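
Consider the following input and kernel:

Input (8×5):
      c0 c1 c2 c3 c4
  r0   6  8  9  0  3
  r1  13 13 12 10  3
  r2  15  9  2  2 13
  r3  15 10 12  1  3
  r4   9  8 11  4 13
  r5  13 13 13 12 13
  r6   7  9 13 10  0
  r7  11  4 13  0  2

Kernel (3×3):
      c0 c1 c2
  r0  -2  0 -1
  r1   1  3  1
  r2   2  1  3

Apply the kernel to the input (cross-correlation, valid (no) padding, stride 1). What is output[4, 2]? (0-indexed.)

The receptive field on the input at this output position is [11 4 13 / 13 12 13 / 13 10 0]. Elementwise product with the kernel and sum: 11·-2 + 13·-1 + 13·1 + 12·3 + 13·1 + 13·2 + 10·1 + 0·3.

63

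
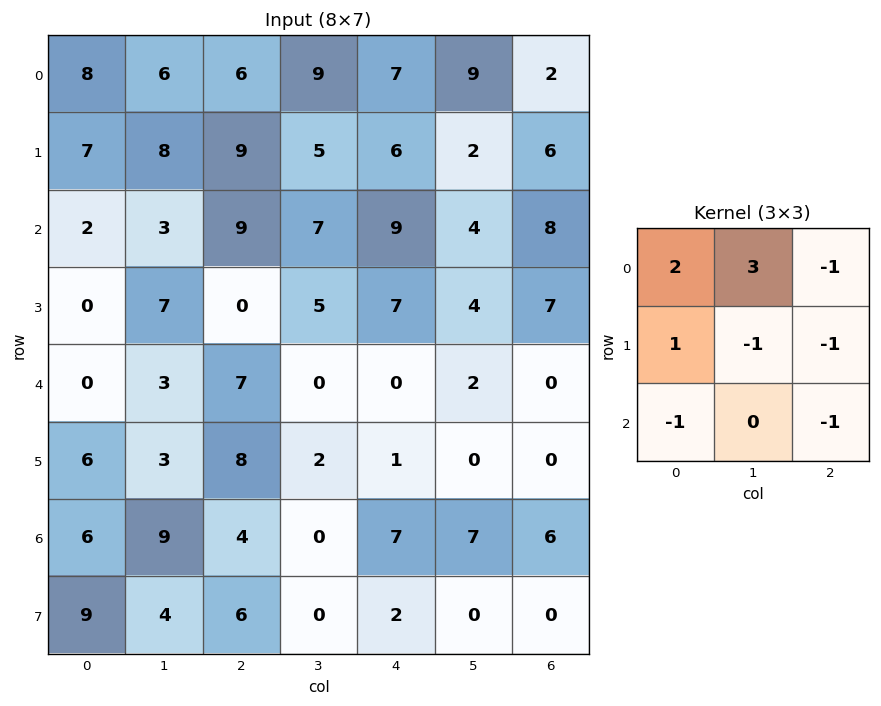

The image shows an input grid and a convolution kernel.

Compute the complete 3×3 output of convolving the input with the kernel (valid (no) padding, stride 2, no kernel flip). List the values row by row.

Output[0,0]: The receptive field on the input at this output position is [8 6 6 / 7 8 9 / 2 3 9]. Elementwise product with the kernel and sum: 8·2 + 6·3 + 6·-1 + 7·1 + 8·-1 + 9·-1 + 2·-1 + 9·-1.
Output[0,1]: The receptive field on the input at this output position is [6 9 7 / 9 5 6 / 9 7 9]. Elementwise product with the kernel and sum: 6·2 + 9·3 + 7·-1 + 9·1 + 5·-1 + 6·-1 + 9·-1 + 9·-1.

7 12 20
-10 11 18
-13 8 -6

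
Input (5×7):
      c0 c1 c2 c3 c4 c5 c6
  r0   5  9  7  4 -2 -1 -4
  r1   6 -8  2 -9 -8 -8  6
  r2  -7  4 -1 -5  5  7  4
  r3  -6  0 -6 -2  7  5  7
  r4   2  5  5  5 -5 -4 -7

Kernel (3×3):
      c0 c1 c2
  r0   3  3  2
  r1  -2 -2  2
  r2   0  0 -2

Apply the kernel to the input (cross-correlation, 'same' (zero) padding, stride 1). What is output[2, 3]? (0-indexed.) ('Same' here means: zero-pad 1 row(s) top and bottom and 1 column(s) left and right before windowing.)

-29

The receptive field on the zero-padded input at this output position is [2 -9 -8 / -1 -5 5 / -6 -2 7]. Elementwise product with the kernel and sum: 2·3 + -9·3 + -8·2 + -1·-2 + -5·-2 + 5·2 + 7·-2.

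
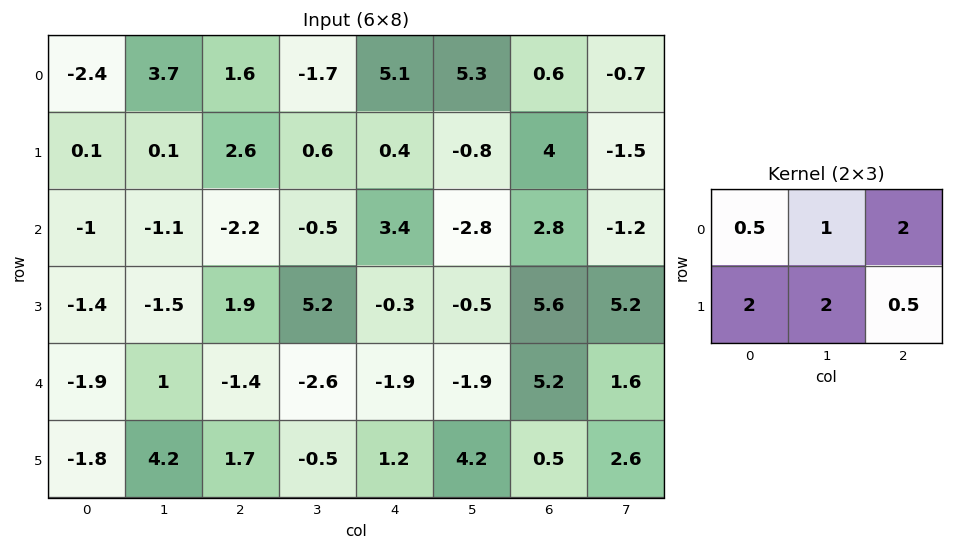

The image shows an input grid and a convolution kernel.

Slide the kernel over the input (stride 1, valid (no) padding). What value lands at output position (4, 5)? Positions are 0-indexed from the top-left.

18.15

The receptive field on the input at this output position is [-1.9 5.2 1.6 / 4.2 0.5 2.6]. Elementwise product with the kernel and sum: -1.9·0.5 + 5.2·1 + 1.6·2 + 4.2·2 + 0.5·2 + 2.6·0.5.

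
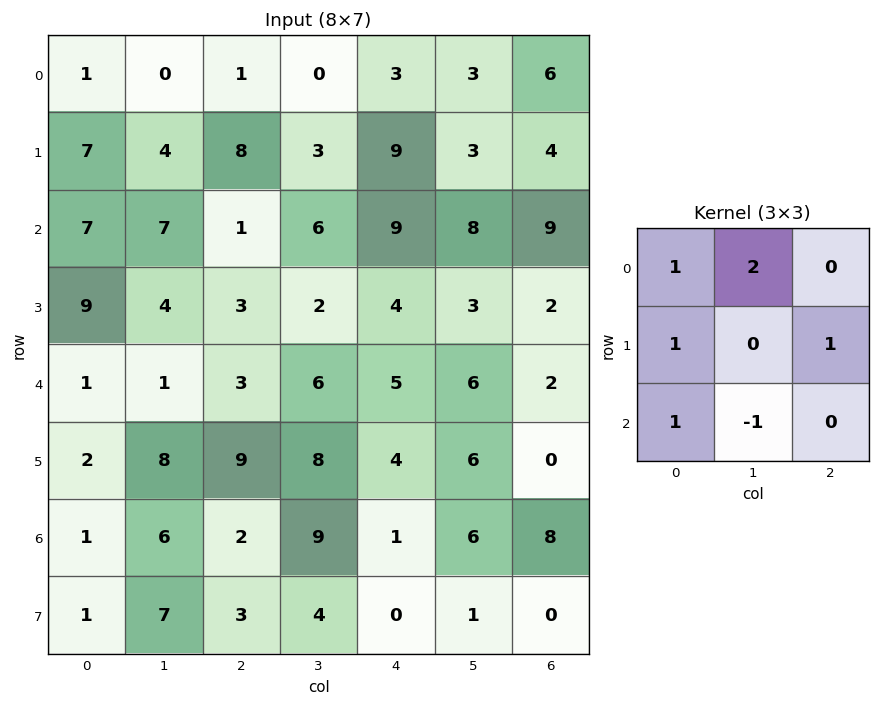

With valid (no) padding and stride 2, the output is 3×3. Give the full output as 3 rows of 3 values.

Output[0,0]: The receptive field on the input at this output position is [1 0 1 / 7 4 8 / 7 7 1]. Elementwise product with the kernel and sum: 1·1 + 0·2 + 7·1 + 8·1 + 7·1 + 7·-1.
Output[0,1]: The receptive field on the input at this output position is [1 0 3 / 8 3 9 / 1 6 9]. Elementwise product with the kernel and sum: 1·1 + 0·2 + 8·1 + 9·1 + 1·1 + 6·-1.

16 13 23
33 17 30
9 21 16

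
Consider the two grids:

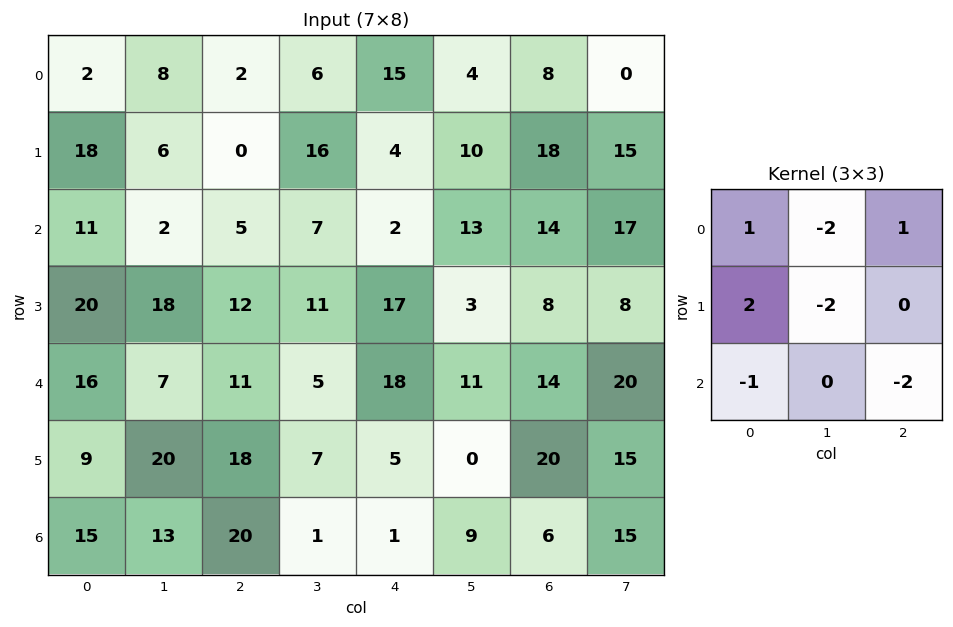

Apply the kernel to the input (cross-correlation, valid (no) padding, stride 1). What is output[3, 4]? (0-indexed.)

-12

The receptive field on the input at this output position is [17 3 8 / 18 11 14 / 5 0 20]. Elementwise product with the kernel and sum: 17·1 + 3·-2 + 8·1 + 18·2 + 11·-2 + 5·-1 + 20·-2.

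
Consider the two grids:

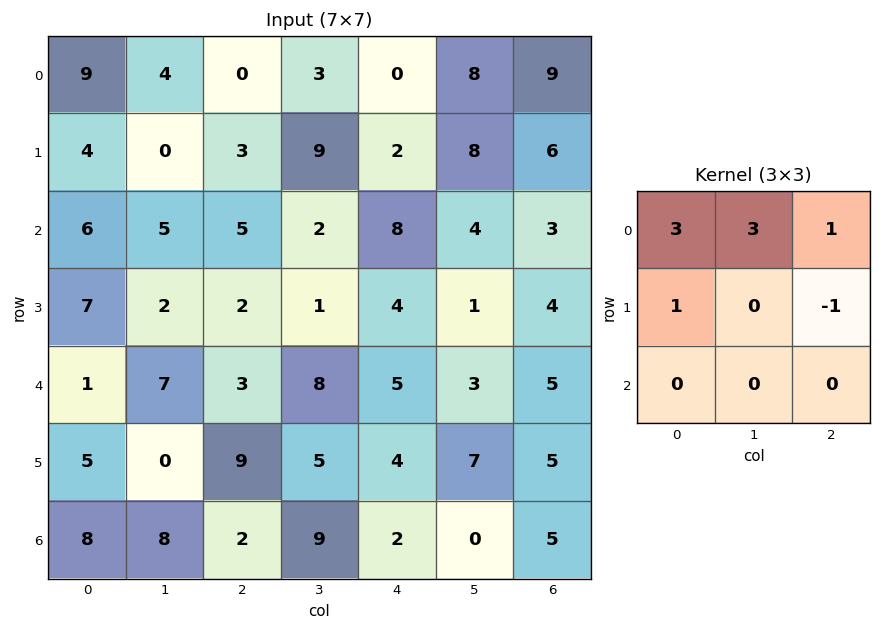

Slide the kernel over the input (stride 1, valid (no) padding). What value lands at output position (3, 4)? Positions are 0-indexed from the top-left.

19

The receptive field on the input at this output position is [4 1 4 / 5 3 5 / 4 7 5]. Elementwise product with the kernel and sum: 4·3 + 1·3 + 4·1 + 5·1 + 5·-1.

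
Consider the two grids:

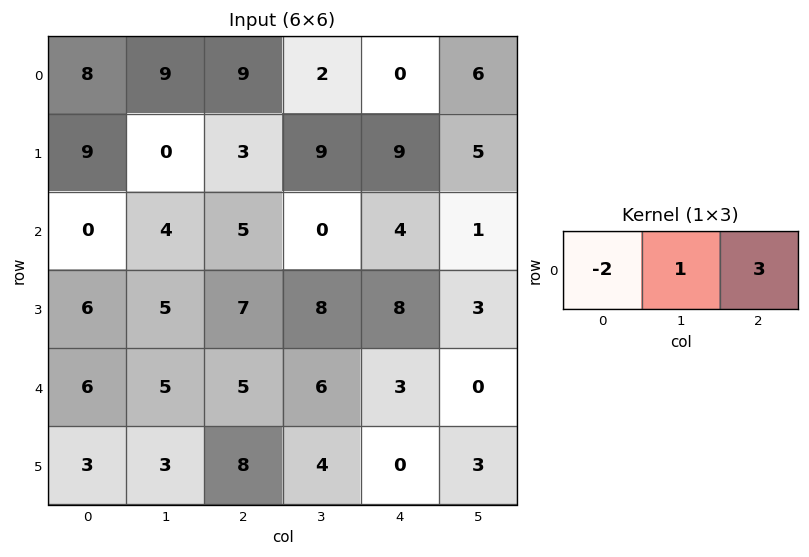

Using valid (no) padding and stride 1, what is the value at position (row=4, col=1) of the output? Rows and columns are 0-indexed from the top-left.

The receptive field on the input at this output position is [5 5 6]. Elementwise product with the kernel and sum: 5·-2 + 5·1 + 6·3.

13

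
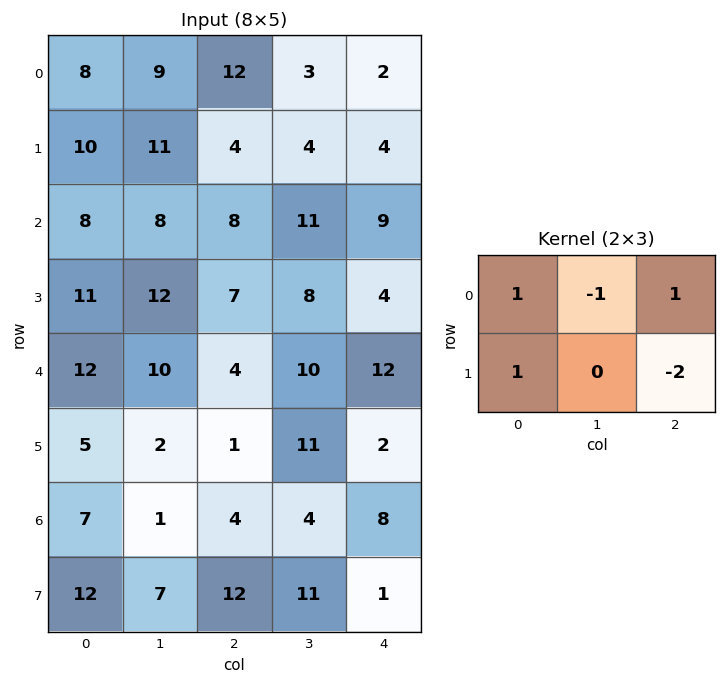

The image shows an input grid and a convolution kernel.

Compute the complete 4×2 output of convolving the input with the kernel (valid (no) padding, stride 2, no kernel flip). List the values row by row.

13 7
5 5
9 3
-2 18

Output[0,0]: The receptive field on the input at this output position is [8 9 12 / 10 11 4]. Elementwise product with the kernel and sum: 8·1 + 9·-1 + 12·1 + 10·1 + 4·-2.
Output[0,1]: The receptive field on the input at this output position is [12 3 2 / 4 4 4]. Elementwise product with the kernel and sum: 12·1 + 3·-1 + 2·1 + 4·1 + 4·-2.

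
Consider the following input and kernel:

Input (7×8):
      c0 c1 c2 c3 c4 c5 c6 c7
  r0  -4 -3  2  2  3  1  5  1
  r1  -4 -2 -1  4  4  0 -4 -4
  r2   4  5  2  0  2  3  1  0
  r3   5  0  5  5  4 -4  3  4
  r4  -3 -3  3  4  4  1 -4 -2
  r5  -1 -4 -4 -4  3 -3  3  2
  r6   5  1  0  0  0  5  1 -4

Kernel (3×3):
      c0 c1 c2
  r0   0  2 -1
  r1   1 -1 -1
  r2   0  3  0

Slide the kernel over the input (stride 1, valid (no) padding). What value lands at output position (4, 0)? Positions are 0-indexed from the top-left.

The receptive field on the input at this output position is [-3 -3 3 / -1 -4 -4 / 5 1 0]. Elementwise product with the kernel and sum: -3·2 + 3·-1 + -1·1 + -4·-1 + -4·-1 + 1·3.

1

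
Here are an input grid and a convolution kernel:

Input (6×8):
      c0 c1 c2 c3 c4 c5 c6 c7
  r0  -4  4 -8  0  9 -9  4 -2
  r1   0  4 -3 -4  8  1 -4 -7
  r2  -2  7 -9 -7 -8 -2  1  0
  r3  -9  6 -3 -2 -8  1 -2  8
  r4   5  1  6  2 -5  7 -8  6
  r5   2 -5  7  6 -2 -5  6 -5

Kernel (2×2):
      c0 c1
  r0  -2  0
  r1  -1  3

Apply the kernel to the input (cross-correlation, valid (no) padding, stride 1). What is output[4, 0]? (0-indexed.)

-27

The receptive field on the input at this output position is [5 1 / 2 -5]. Elementwise product with the kernel and sum: 5·-2 + 2·-1 + -5·3.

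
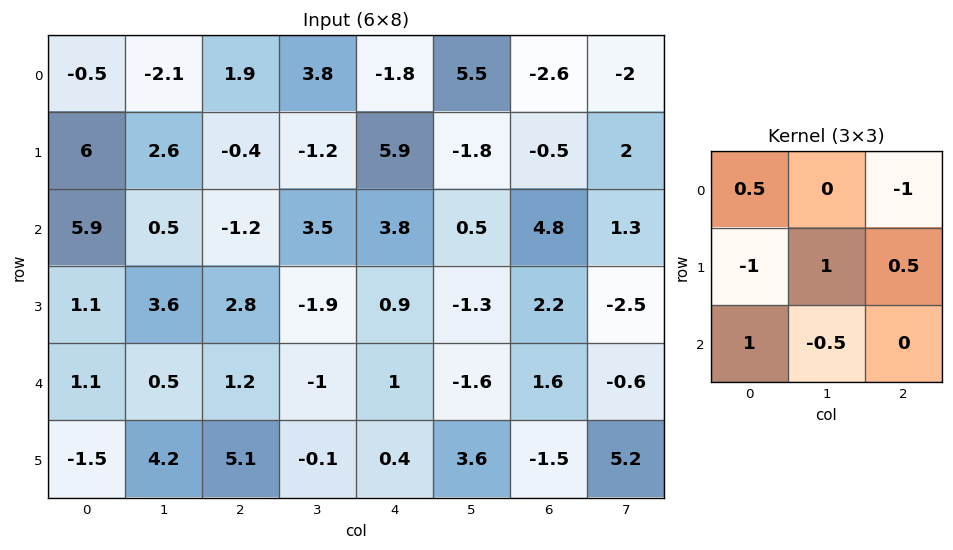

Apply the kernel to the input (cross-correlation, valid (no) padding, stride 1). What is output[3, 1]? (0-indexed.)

5.55

The receptive field on the input at this output position is [3.6 2.8 -1.9 / 0.5 1.2 -1 / 4.2 5.1 -0.1]. Elementwise product with the kernel and sum: 3.6·0.5 + -1.9·-1 + 0.5·-1 + 1.2·1 + -1·0.5 + 4.2·1 + 5.1·-0.5.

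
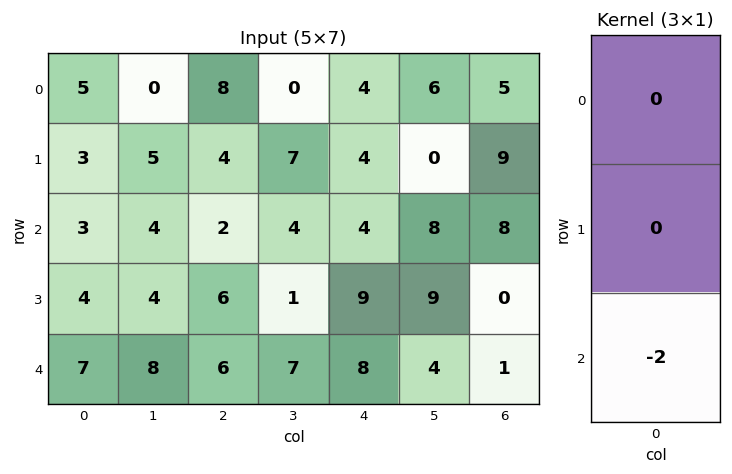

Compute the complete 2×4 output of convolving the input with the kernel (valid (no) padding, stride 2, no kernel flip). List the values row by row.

Output[0,0]: The receptive field on the input at this output position is [5 / 3 / 3]. Elementwise product with the kernel and sum: 3·-2.
Output[0,1]: The receptive field on the input at this output position is [8 / 4 / 2]. Elementwise product with the kernel and sum: 2·-2.

-6 -4 -8 -16
-14 -12 -16 -2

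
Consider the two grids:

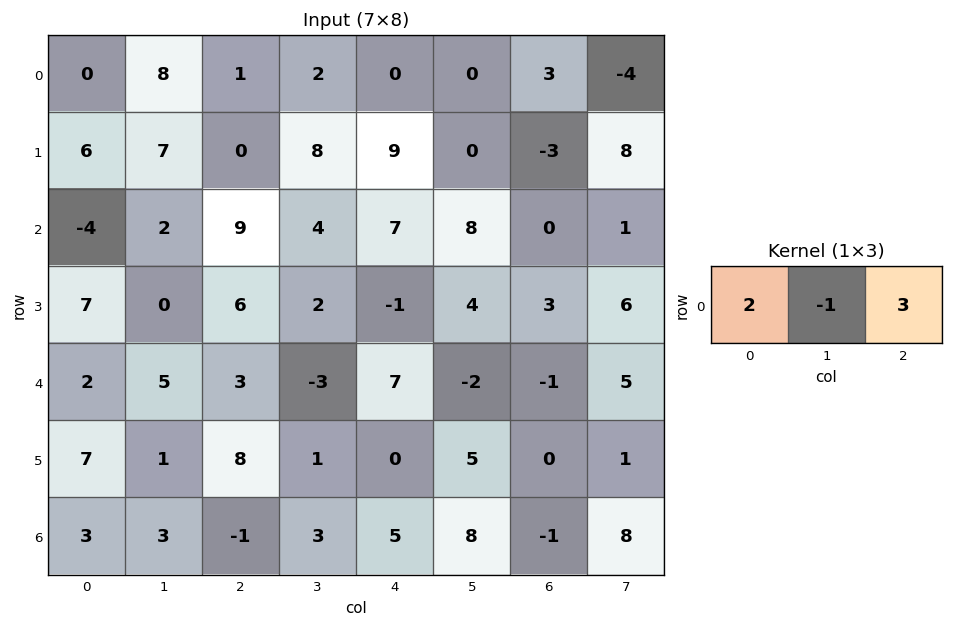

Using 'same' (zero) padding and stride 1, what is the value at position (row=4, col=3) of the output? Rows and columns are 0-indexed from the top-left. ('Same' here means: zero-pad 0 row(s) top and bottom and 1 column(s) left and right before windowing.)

30

The receptive field on the zero-padded input at this output position is [3 -3 7]. Elementwise product with the kernel and sum: 3·2 + -3·-1 + 7·3.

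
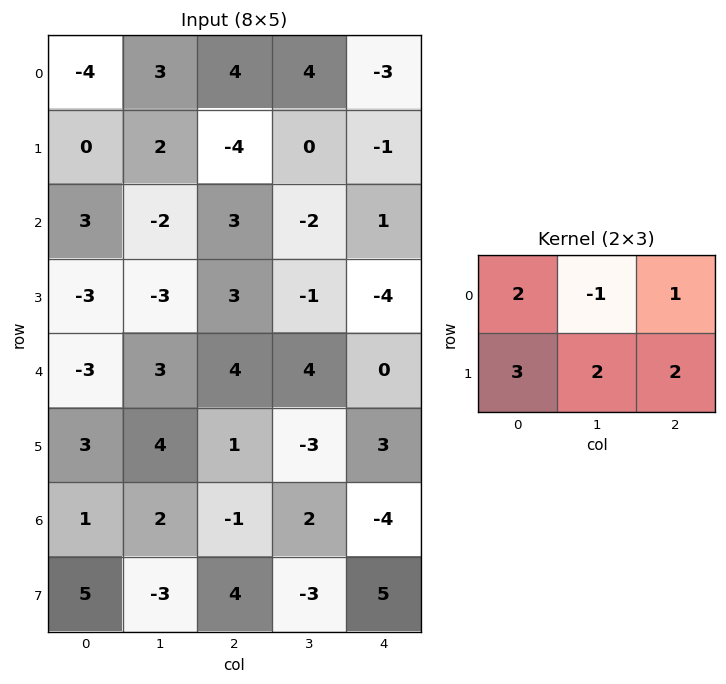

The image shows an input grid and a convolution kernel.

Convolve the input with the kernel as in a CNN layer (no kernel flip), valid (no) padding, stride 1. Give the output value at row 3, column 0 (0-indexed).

The receptive field on the input at this output position is [-3 -3 3 / -3 3 4]. Elementwise product with the kernel and sum: -3·2 + -3·-1 + 3·1 + -3·3 + 3·2 + 4·2.

5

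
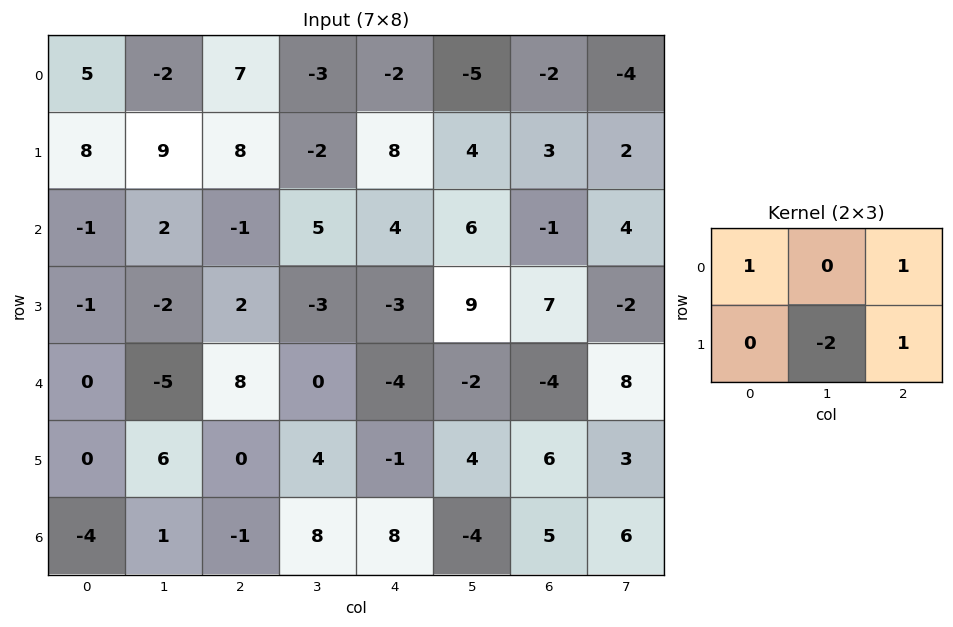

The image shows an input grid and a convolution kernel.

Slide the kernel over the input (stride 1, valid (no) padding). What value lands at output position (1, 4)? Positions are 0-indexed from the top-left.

The receptive field on the input at this output position is [8 4 3 / 4 6 -1]. Elementwise product with the kernel and sum: 8·1 + 3·1 + 6·-2 + -1·1.

-2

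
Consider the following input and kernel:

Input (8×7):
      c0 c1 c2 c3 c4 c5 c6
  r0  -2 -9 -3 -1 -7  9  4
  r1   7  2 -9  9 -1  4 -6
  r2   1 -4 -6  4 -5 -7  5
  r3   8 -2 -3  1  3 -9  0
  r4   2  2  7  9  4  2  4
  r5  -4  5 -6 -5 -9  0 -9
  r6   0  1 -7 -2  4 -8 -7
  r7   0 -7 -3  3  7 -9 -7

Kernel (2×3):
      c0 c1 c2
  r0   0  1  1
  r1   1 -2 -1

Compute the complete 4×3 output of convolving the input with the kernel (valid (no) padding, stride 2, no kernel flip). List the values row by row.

Output[0,0]: The receptive field on the input at this output position is [-2 -9 -3 / 7 2 -9]. Elementwise product with the kernel and sum: -9·1 + -3·1 + 7·1 + 2·-2 + -9·-1.
Output[0,1]: The receptive field on the input at this output position is [-3 -1 -7 / -9 9 -1]. Elementwise product with the kernel and sum: -1·1 + -7·1 + -9·1 + 9·-2 + -1·-1.

0 -34 10
5 -9 19
1 26 6
11 -14 17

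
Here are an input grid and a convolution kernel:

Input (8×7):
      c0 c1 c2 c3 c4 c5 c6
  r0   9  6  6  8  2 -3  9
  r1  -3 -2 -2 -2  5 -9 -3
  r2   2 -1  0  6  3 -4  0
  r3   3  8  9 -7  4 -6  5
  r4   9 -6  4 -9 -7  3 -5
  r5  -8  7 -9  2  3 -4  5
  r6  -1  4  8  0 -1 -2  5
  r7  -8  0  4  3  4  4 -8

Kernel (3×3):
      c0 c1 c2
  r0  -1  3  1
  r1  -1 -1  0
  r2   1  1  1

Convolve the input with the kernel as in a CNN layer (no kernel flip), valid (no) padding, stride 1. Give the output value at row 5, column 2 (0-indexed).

21

The receptive field on the input at this output position is [-9 2 3 / 8 0 -1 / 4 3 4]. Elementwise product with the kernel and sum: -9·-1 + 2·3 + 3·1 + 8·-1 + 0·-1 + 4·1 + 3·1 + 4·1.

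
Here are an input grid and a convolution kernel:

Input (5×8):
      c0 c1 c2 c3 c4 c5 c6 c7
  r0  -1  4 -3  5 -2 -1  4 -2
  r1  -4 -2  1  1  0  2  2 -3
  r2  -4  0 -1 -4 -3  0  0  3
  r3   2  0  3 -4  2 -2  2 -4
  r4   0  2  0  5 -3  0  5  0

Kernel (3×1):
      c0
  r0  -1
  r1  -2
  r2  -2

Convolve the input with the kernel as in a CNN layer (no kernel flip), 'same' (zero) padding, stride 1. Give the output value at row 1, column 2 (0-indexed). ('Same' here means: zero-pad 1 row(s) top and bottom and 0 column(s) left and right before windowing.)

The receptive field on the zero-padded input at this output position is [-3 / 1 / -1]. Elementwise product with the kernel and sum: -3·-1 + 1·-2 + -1·-2.

3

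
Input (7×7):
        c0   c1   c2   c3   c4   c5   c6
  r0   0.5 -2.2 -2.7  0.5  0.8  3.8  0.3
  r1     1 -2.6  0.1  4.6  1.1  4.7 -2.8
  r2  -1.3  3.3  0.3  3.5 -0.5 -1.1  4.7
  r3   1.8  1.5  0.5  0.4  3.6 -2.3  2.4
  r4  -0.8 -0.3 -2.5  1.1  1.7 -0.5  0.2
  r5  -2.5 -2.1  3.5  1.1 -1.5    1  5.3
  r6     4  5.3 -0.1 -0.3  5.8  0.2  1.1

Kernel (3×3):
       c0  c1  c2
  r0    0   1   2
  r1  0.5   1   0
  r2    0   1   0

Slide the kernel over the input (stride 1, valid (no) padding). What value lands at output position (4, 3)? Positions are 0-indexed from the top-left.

5.55

The receptive field on the input at this output position is [1.1 1.7 -0.5 / 1.1 -1.5 1 / -0.3 5.8 0.2]. Elementwise product with the kernel and sum: 1.7·1 + -0.5·2 + 1.1·0.5 + -1.5·1 + 5.8·1.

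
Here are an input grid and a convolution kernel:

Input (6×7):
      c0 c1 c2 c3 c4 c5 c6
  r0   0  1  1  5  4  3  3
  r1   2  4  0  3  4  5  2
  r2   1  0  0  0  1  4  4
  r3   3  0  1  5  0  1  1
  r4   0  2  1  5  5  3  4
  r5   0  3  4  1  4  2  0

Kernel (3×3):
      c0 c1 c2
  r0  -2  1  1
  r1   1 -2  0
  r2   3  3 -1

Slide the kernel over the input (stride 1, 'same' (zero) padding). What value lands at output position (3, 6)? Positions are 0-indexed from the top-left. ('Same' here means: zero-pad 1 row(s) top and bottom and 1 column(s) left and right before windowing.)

16

The receptive field on the zero-padded input at this output position is [4 4 0 / 1 1 0 / 3 4 0]. Elementwise product with the kernel and sum: 4·-2 + 4·1 + 0·1 + 1·1 + 1·-2 + 3·3 + 4·3 + 0·-1.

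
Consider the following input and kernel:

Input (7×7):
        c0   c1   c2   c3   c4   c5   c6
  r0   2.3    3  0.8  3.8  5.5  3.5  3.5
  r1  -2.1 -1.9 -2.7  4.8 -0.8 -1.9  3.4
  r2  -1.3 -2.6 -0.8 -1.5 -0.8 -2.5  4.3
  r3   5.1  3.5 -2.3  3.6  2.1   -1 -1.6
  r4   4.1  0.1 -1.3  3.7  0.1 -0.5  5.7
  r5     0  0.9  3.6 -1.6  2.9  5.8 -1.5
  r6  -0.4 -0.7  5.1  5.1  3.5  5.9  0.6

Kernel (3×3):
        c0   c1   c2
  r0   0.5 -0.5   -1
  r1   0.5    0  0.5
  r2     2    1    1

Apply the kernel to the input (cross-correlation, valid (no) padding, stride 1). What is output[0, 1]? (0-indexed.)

-8.75

The receptive field on the input at this output position is [3 0.8 3.8 / -1.9 -2.7 4.8 / -2.6 -0.8 -1.5]. Elementwise product with the kernel and sum: 3·0.5 + 0.8·-0.5 + 3.8·-1 + -1.9·0.5 + 4.8·0.5 + -2.6·2 + -0.8·1 + -1.5·1.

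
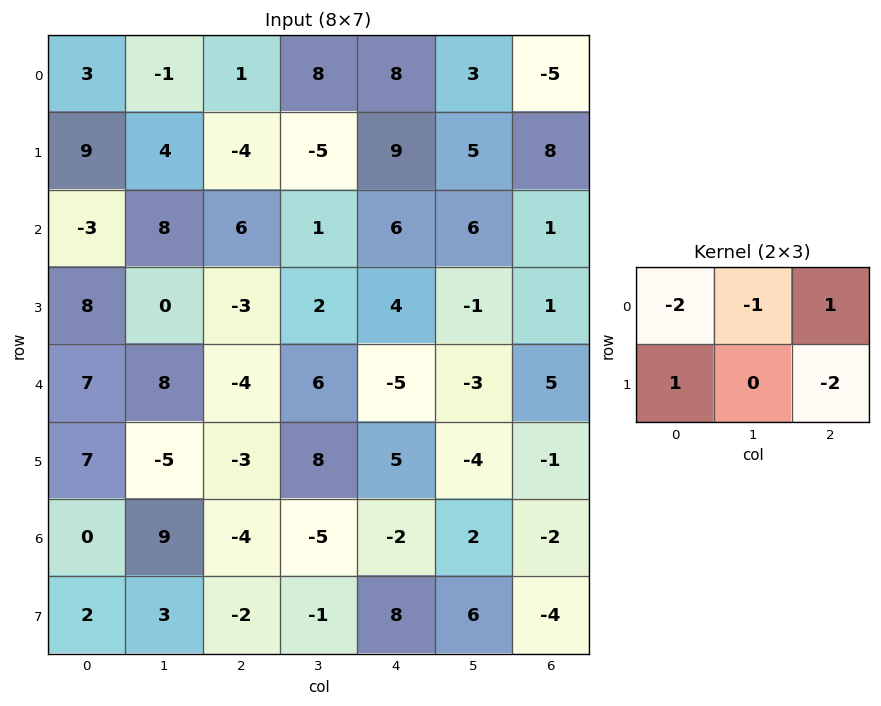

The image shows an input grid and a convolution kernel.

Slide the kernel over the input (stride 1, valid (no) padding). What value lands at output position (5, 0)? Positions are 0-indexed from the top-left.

The receptive field on the input at this output position is [7 -5 -3 / 0 9 -4]. Elementwise product with the kernel and sum: 7·-2 + -5·-1 + -3·1 + 0·1 + -4·-2.

-4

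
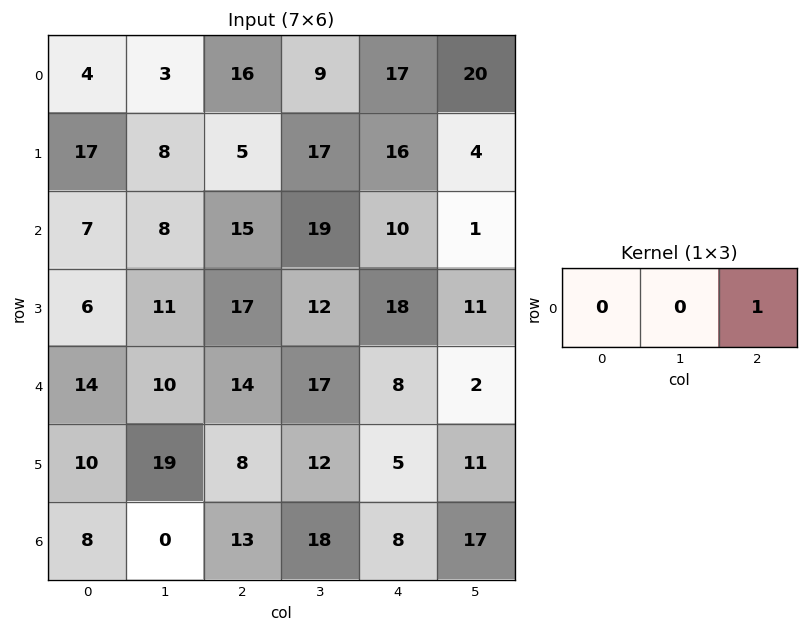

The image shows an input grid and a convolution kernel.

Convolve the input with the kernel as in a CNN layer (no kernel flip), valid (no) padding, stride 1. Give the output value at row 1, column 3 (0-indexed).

The receptive field on the input at this output position is [17 16 4]. Elementwise product with the kernel and sum: 4·1.

4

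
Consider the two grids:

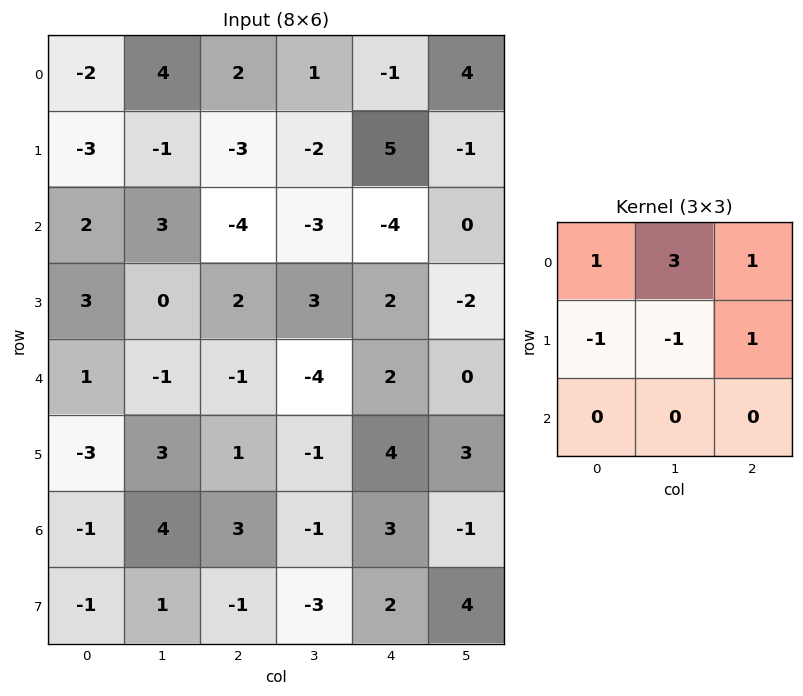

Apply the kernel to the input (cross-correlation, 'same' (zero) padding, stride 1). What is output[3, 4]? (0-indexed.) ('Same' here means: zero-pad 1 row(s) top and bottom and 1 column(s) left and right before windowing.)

-22

The receptive field on the zero-padded input at this output position is [-3 -4 0 / 3 2 -2 / -4 2 0]. Elementwise product with the kernel and sum: -3·1 + -4·3 + 0·1 + 3·-1 + 2·-1 + -2·1.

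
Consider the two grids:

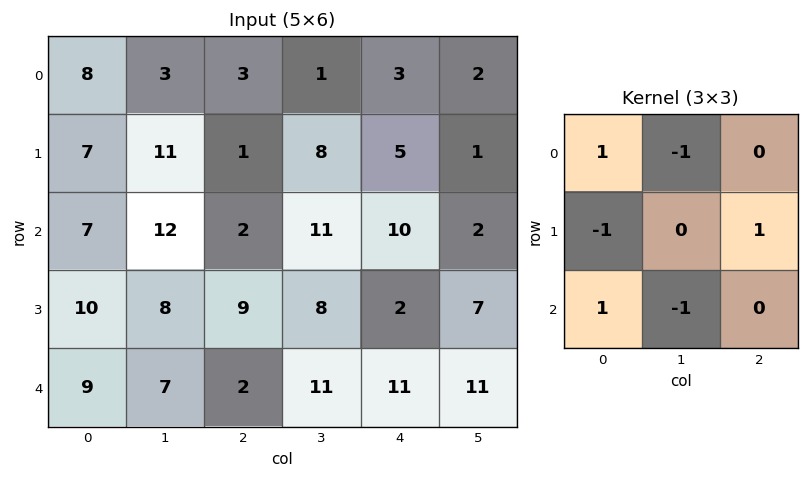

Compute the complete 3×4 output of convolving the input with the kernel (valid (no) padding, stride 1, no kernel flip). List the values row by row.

-6 7 -3 -8
-7 8 2 0
-4 15 -25 0

Output[0,0]: The receptive field on the input at this output position is [8 3 3 / 7 11 1 / 7 12 2]. Elementwise product with the kernel and sum: 8·1 + 3·-1 + 7·-1 + 1·1 + 7·1 + 12·-1.
Output[0,1]: The receptive field on the input at this output position is [3 3 1 / 11 1 8 / 12 2 11]. Elementwise product with the kernel and sum: 3·1 + 3·-1 + 11·-1 + 8·1 + 12·1 + 2·-1.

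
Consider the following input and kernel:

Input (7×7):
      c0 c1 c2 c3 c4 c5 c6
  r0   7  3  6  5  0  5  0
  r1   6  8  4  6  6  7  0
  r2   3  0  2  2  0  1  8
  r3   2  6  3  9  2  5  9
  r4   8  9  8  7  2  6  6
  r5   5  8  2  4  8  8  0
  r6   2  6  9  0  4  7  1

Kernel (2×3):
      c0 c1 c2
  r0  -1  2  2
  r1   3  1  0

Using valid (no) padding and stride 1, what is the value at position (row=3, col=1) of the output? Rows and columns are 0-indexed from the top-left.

53

The receptive field on the input at this output position is [6 3 9 / 9 8 7]. Elementwise product with the kernel and sum: 6·-1 + 3·2 + 9·2 + 9·3 + 8·1.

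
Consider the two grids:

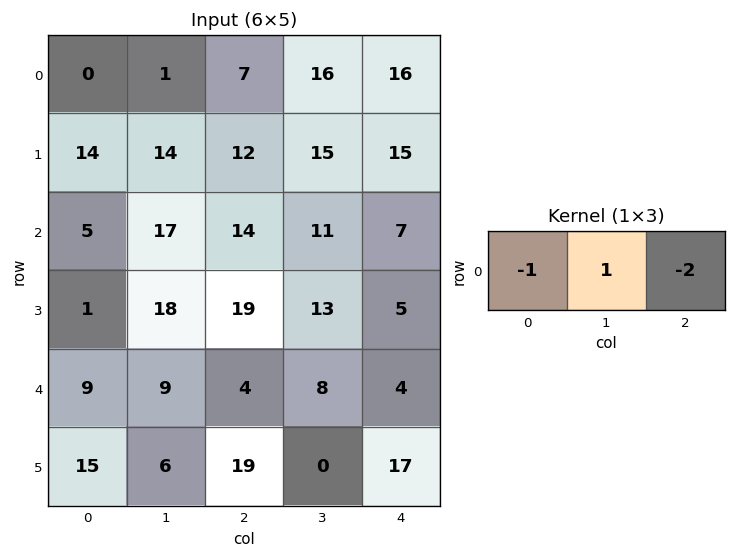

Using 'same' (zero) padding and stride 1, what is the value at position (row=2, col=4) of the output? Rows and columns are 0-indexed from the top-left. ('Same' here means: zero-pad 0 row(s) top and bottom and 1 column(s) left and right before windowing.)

The receptive field on the zero-padded input at this output position is [11 7 0]. Elementwise product with the kernel and sum: 11·-1 + 7·1 + 0·-2.

-4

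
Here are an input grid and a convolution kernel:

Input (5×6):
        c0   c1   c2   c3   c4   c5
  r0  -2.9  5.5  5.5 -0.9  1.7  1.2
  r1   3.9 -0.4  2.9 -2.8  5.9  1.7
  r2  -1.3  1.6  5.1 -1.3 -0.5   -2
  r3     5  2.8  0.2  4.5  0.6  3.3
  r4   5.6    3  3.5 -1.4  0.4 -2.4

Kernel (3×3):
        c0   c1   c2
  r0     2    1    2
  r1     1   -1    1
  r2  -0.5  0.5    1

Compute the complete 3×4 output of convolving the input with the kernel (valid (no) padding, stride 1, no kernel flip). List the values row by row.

Output[0,0]: The receptive field on the input at this output position is [-2.9 5.5 5.5 / 3.9 -0.4 2.9 / -1.3 1.6 5.1]. Elementwise product with the kernel and sum: -2.9·2 + 5.5·1 + 5.5·2 + 3.9·1 + -0.4·-1 + 2.9·1 + -1.3·-0.5 + 1.6·0.5 + 5.1·1.
Output[0,1]: The receptive field on the input at this output position is [5.5 5.5 -0.9 / -0.4 2.9 -2.8 / 1.6 5.1 -1.3]. Elementwise product with the kernel and sum: 5.5·2 + 5.5·1 + -0.9·2 + -0.4·1 + 2.9·-1 + -2.8·1 + 1.6·-0.5 + 5.1·0.5 + -1.3·1.

24.45 9.05 21.4 -6.3
14.5 -5.1 23.45 2.25
13.8 11.65 2.15 -1.4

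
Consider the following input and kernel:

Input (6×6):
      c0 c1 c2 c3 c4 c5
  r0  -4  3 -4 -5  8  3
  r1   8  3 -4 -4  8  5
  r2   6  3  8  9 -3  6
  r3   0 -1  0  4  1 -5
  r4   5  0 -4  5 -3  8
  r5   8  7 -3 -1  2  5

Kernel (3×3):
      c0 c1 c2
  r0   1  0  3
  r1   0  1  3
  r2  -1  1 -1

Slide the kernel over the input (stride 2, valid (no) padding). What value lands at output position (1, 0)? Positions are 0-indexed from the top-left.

The receptive field on the input at this output position is [6 3 8 / 0 -1 0 / 5 0 -4]. Elementwise product with the kernel and sum: 6·1 + 8·3 + -1·1 + 0·3 + 5·-1 + 0·1 + -4·-1.

28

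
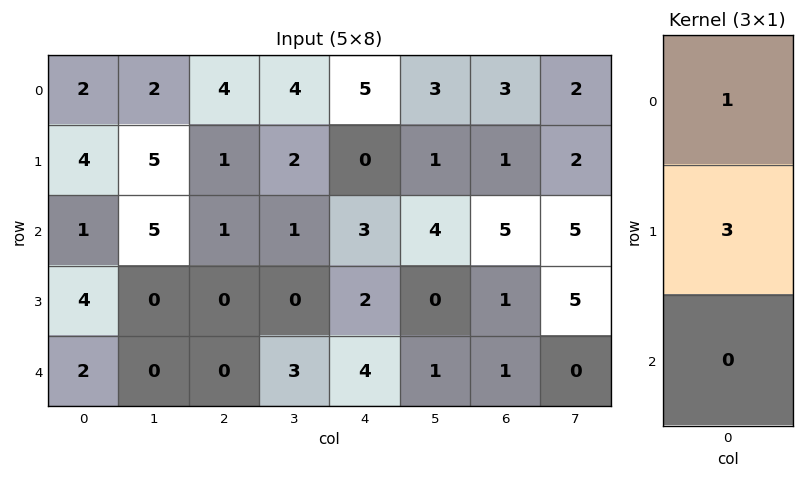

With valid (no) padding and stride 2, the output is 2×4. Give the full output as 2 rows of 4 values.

Output[0,0]: The receptive field on the input at this output position is [2 / 4 / 1]. Elementwise product with the kernel and sum: 2·1 + 4·3.
Output[0,1]: The receptive field on the input at this output position is [4 / 1 / 1]. Elementwise product with the kernel and sum: 4·1 + 1·3.

14 7 5 6
13 1 9 8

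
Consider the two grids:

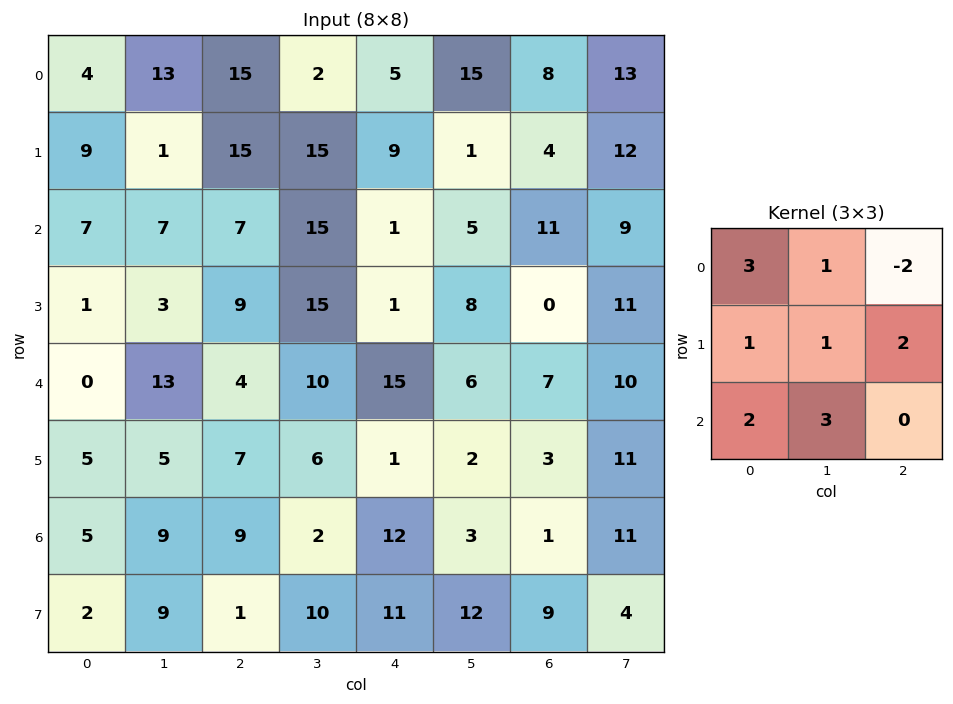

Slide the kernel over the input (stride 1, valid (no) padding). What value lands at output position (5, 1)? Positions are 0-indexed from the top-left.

The receptive field on the input at this output position is [5 7 6 / 9 9 2 / 9 1 10]. Elementwise product with the kernel and sum: 5·3 + 7·1 + 6·-2 + 9·1 + 9·1 + 2·2 + 9·2 + 1·3.

53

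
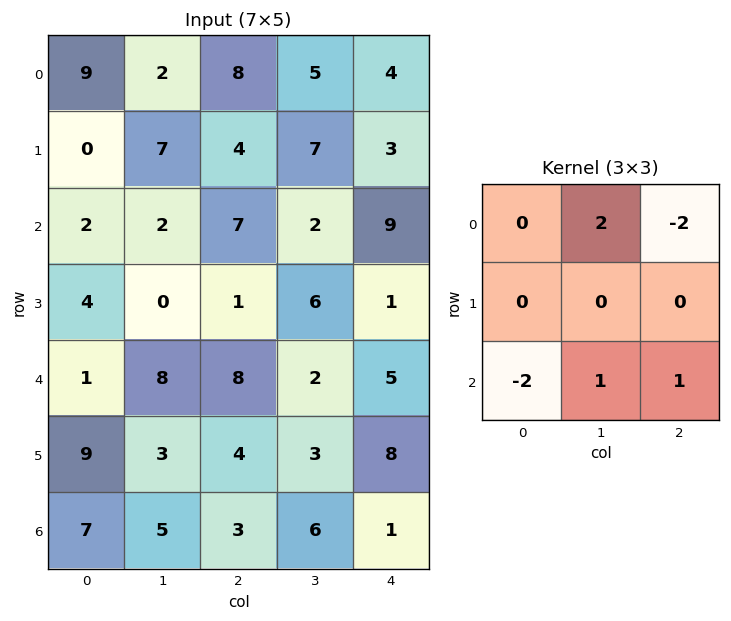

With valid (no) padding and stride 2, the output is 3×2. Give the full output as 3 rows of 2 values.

-7 -1
4 -23
-6 -5

Output[0,0]: The receptive field on the input at this output position is [9 2 8 / 0 7 4 / 2 2 7]. Elementwise product with the kernel and sum: 2·2 + 8·-2 + 2·-2 + 2·1 + 7·1.
Output[0,1]: The receptive field on the input at this output position is [8 5 4 / 4 7 3 / 7 2 9]. Elementwise product with the kernel and sum: 5·2 + 4·-2 + 7·-2 + 2·1 + 9·1.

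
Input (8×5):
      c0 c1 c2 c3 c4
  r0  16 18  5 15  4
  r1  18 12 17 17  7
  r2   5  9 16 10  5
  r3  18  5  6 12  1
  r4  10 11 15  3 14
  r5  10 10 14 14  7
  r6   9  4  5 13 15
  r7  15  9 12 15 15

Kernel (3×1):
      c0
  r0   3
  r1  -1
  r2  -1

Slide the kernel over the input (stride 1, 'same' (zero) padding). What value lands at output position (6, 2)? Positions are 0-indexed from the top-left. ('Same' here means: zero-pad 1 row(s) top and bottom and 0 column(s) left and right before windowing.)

The receptive field on the zero-padded input at this output position is [14 / 5 / 12]. Elementwise product with the kernel and sum: 14·3 + 5·-1 + 12·-1.

25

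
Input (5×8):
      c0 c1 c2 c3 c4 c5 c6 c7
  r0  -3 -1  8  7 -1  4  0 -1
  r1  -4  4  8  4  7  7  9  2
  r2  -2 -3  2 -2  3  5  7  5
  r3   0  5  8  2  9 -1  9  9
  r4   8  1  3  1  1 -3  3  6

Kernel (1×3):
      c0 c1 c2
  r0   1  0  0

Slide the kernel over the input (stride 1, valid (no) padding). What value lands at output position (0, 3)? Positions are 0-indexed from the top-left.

The receptive field on the input at this output position is [7 -1 4]. Elementwise product with the kernel and sum: 7·1.

7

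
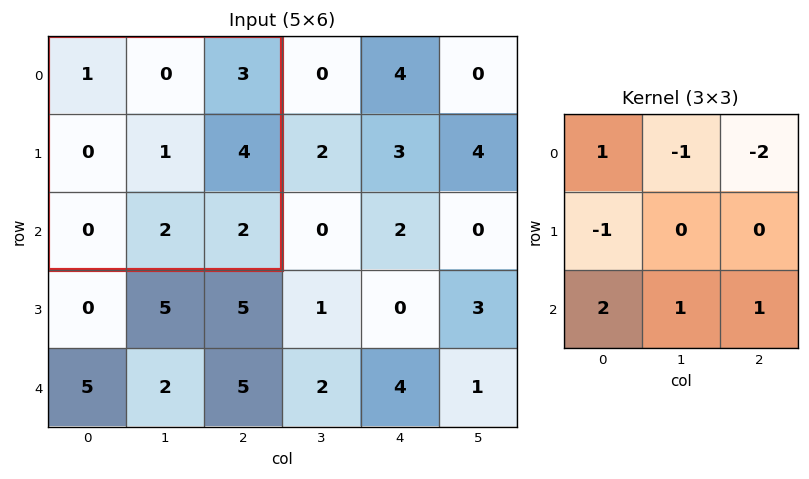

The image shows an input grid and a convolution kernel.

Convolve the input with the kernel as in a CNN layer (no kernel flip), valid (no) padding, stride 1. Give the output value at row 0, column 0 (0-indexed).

-1

The receptive field on the input at this output position is [1 0 3 / 0 1 4 / 0 2 2]. Elementwise product with the kernel and sum: 1·1 + 0·-1 + 3·-2 + 0·-1 + 0·2 + 2·1 + 2·1.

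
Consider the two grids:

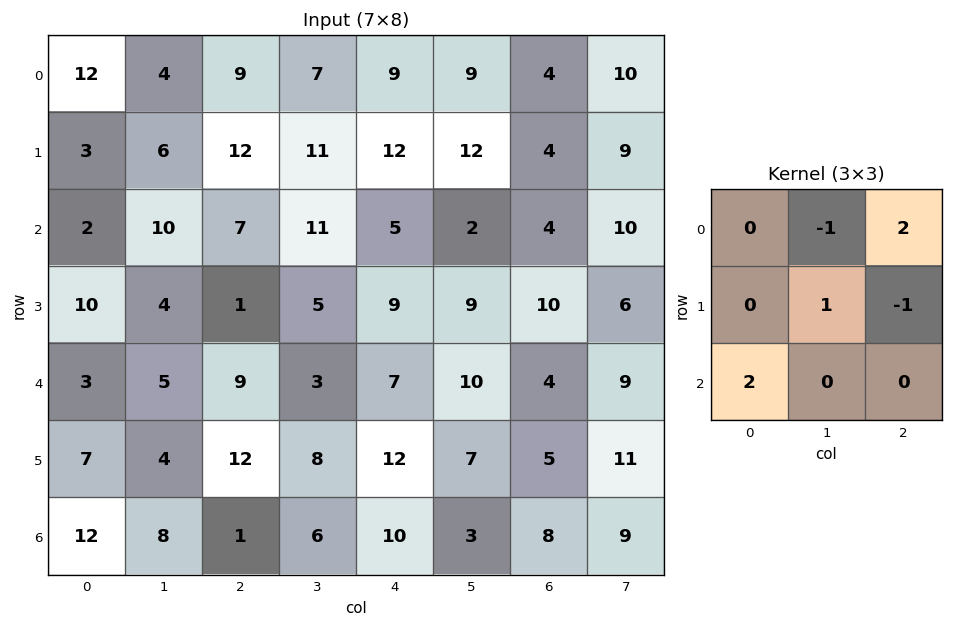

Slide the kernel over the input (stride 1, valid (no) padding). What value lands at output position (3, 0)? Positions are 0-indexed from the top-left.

The receptive field on the input at this output position is [10 4 1 / 3 5 9 / 7 4 12]. Elementwise product with the kernel and sum: 4·-1 + 1·2 + 5·1 + 9·-1 + 7·2.

8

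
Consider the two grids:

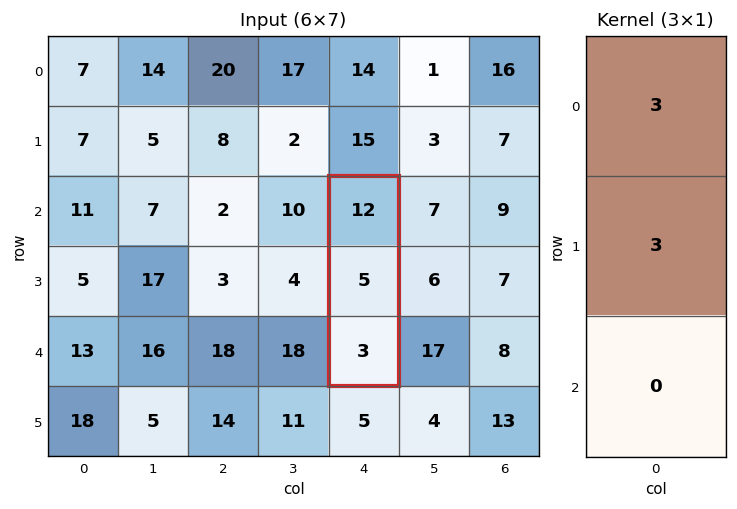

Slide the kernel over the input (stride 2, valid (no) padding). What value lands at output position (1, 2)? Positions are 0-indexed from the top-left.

The receptive field on the input at this output position is [12 / 5 / 3]. Elementwise product with the kernel and sum: 12·3 + 5·3.

51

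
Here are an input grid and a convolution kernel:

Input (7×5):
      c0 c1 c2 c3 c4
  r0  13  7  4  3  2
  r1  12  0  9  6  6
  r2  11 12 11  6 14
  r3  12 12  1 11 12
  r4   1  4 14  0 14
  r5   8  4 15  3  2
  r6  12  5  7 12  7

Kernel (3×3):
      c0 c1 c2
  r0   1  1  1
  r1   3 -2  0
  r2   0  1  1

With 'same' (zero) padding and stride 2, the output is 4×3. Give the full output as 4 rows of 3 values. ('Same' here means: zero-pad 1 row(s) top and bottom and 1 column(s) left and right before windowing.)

Output[0,0]: The receptive field on the zero-padded input at this output position is [0 0 0 / 0 13 7 / 0 12 0]. Elementwise product with the kernel and sum: 0·1 + 0·1 + 0·1 + 0·3 + 13·-2 + 12·1 + 0·1.
Output[0,1]: The receptive field on the zero-padded input at this output position is [0 0 0 / 7 4 3 / 0 9 6]. Elementwise product with the kernel and sum: 0·1 + 0·1 + 0·1 + 7·3 + 4·-2 + 9·1 + 6·1.

-14 28 11
14 41 14
34 26 -3
-12 23 27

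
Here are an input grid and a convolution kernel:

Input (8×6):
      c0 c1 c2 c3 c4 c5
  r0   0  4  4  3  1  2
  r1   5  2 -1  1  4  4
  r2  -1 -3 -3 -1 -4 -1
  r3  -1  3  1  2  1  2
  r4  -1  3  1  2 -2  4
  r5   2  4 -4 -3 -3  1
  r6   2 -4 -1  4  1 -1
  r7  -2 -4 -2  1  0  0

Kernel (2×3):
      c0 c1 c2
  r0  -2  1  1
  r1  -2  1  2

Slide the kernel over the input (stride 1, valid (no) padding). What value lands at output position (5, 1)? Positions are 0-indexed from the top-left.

0

The receptive field on the input at this output position is [4 -4 -3 / -4 -1 4]. Elementwise product with the kernel and sum: 4·-2 + -4·1 + -3·1 + -4·-2 + -1·1 + 4·2.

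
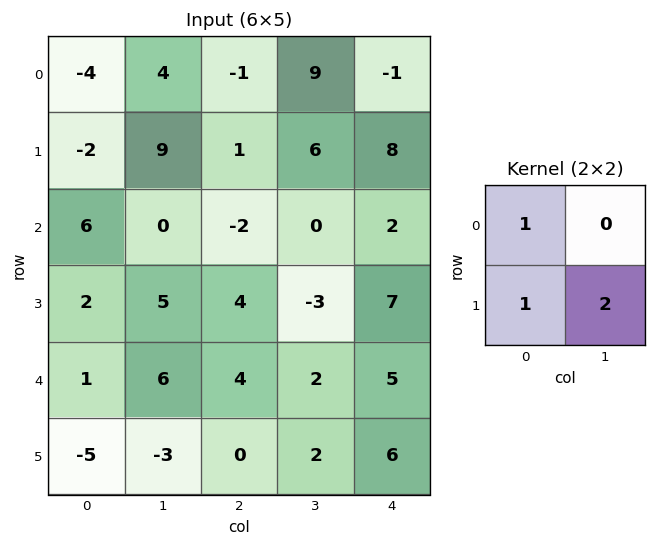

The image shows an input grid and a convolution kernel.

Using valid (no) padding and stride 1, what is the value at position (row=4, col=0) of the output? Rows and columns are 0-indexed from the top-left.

The receptive field on the input at this output position is [1 6 / -5 -3]. Elementwise product with the kernel and sum: 1·1 + -5·1 + -3·2.

-10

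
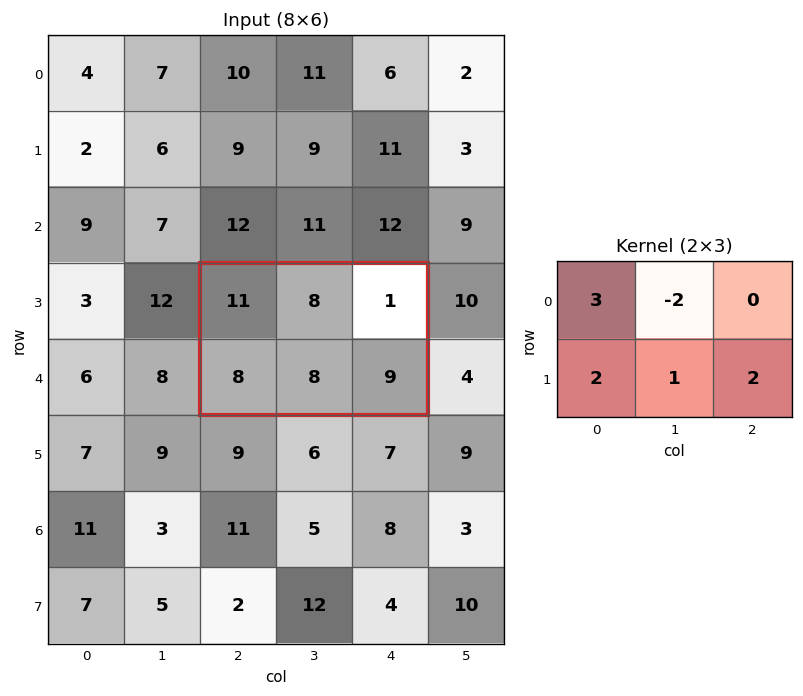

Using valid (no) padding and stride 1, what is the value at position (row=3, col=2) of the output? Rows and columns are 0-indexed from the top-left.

The receptive field on the input at this output position is [11 8 1 / 8 8 9]. Elementwise product with the kernel and sum: 11·3 + 8·-2 + 8·2 + 8·1 + 9·2.

59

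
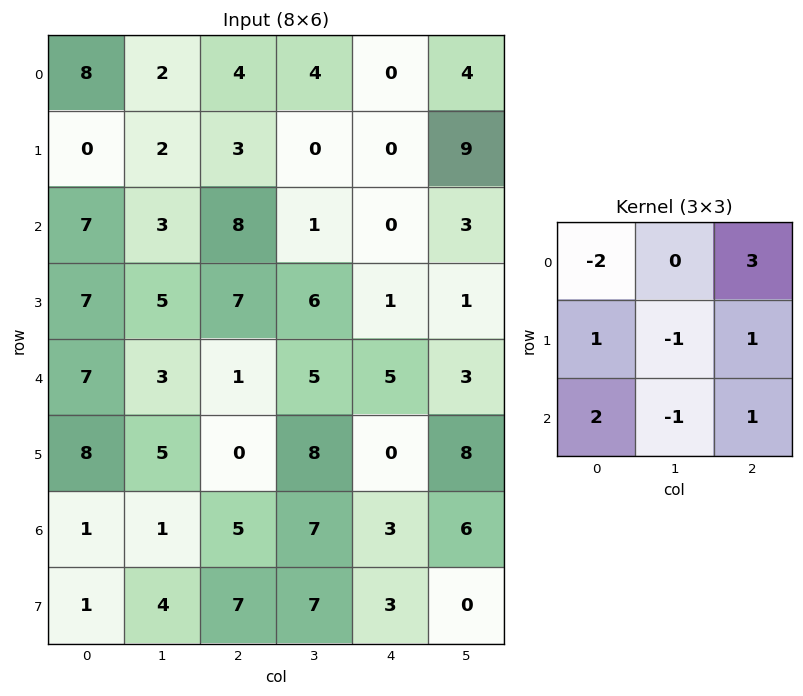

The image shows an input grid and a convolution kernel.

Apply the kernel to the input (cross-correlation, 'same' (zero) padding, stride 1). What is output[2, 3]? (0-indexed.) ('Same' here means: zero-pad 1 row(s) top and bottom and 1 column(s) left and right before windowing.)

The receptive field on the zero-padded input at this output position is [3 0 0 / 8 1 0 / 7 6 1]. Elementwise product with the kernel and sum: 3·-2 + 0·3 + 8·1 + 1·-1 + 0·1 + 7·2 + 6·-1 + 1·1.

10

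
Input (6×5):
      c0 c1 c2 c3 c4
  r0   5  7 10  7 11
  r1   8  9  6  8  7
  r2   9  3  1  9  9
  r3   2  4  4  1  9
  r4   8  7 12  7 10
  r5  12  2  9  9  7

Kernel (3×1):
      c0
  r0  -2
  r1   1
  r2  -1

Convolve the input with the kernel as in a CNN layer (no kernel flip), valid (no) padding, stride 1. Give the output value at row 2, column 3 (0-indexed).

-24

The receptive field on the input at this output position is [9 / 1 / 7]. Elementwise product with the kernel and sum: 9·-2 + 1·1 + 7·-1.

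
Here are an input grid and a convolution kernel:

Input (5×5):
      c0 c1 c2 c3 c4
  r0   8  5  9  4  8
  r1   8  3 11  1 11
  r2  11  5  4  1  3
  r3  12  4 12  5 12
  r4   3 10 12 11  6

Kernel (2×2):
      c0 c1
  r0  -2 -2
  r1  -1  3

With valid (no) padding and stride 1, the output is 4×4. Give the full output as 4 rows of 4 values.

Output[0,0]: The receptive field on the input at this output position is [8 5 / 8 3]. Elementwise product with the kernel and sum: 8·-2 + 5·-2 + 8·-1 + 3·3.
Output[0,1]: The receptive field on the input at this output position is [5 9 / 3 11]. Elementwise product with the kernel and sum: 5·-2 + 9·-2 + 3·-1 + 11·3.

-25 2 -34 8
-18 -21 -25 -16
-32 14 -7 23
-5 -6 -13 -27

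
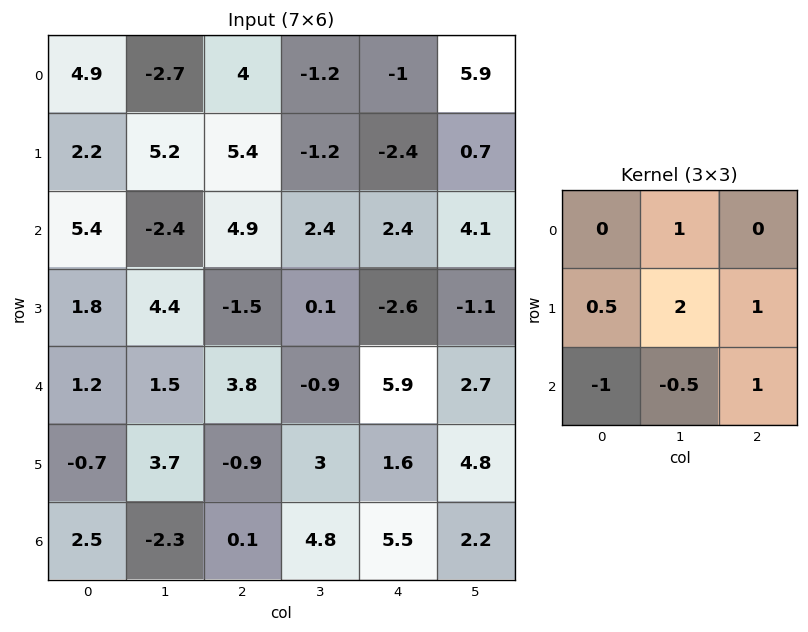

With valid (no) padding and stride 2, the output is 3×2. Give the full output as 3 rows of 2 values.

Output[0,0]: The receptive field on the input at this output position is [4.9 -2.7 4 / 2.2 5.2 5.4 / 5.4 -2.4 4.9]. Elementwise product with the kernel and sum: -2.7·1 + 2.2·0.5 + 5.2·2 + 5.4·1 + 5.4·-1 + -2.4·-0.5 + 4.9·1.

14.9 -7
7.65 1.8
6.4 9.25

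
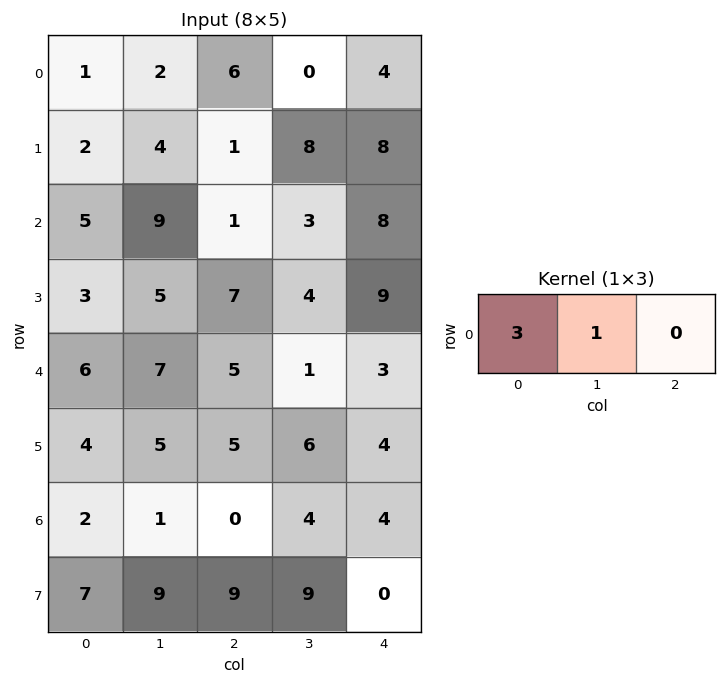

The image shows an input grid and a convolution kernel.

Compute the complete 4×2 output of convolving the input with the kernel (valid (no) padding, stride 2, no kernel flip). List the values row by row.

5 18
24 6
25 16
7 4

Output[0,0]: The receptive field on the input at this output position is [1 2 6]. Elementwise product with the kernel and sum: 1·3 + 2·1.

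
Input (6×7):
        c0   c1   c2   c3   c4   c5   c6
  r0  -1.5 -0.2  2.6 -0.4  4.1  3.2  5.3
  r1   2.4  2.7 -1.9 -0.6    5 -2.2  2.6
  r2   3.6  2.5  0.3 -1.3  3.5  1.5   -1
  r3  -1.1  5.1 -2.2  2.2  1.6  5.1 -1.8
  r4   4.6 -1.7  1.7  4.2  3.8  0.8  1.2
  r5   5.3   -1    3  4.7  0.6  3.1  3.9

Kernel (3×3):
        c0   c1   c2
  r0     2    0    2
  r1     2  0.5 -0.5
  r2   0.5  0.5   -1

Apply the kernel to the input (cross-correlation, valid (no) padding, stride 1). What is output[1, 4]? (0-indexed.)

28.6

The receptive field on the input at this output position is [5 -2.2 2.6 / 3.5 1.5 -1 / 1.6 5.1 -1.8]. Elementwise product with the kernel and sum: 5·2 + 2.6·2 + 3.5·2 + 1.5·0.5 + -1·-0.5 + 1.6·0.5 + 5.1·0.5 + -1.8·-1.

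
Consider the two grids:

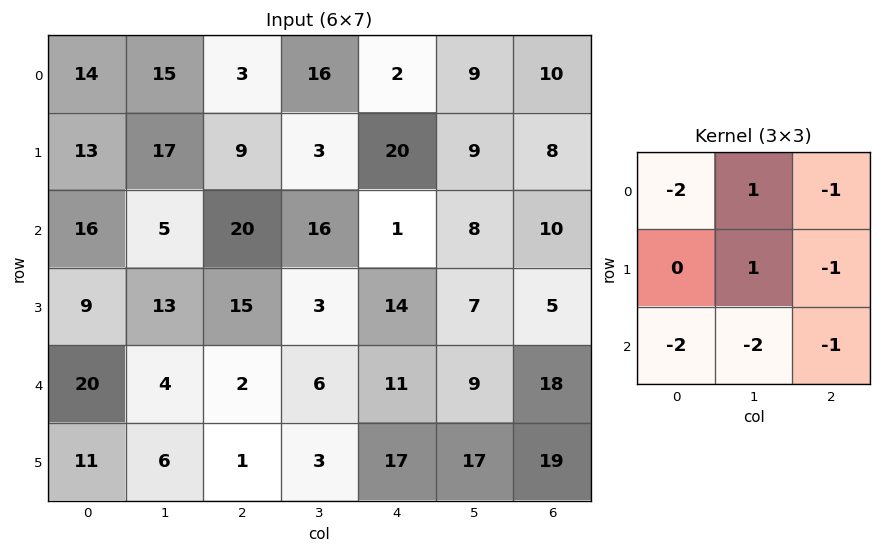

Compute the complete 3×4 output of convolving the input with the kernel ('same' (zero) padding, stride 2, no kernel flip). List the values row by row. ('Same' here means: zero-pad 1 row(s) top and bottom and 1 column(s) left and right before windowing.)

Output[0,0]: The receptive field on the zero-padded input at this output position is [0 0 0 / 0 14 15 / 0 13 17]. Elementwise product with the kernel and sum: 0·-2 + 0·1 + 0·-1 + 14·1 + 15·-1 + 0·-2 + 13·-2 + 17·-1.

-44 -68 -62 -24
-24 -83 -43 -24
-16 -35 -54 -63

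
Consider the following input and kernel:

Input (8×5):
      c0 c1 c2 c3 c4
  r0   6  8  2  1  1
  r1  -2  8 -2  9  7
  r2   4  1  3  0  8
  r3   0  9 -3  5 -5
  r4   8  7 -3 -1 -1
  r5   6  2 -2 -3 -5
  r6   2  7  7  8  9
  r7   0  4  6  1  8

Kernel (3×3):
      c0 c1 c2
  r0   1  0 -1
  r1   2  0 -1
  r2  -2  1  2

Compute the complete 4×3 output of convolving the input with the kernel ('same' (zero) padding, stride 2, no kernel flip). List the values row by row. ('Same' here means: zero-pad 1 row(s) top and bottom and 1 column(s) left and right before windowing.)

Output[0,0]: The receptive field on the zero-padded input at this output position is [0 0 0 / 0 6 8 / 0 -2 8]. Elementwise product with the kernel and sum: 0·1 + 0·-1 + 0·2 + 8·-1 + 0·-2 + -2·1 + 8·2.
Output[0,1]: The receptive field on the zero-padded input at this output position is [0 0 0 / 8 2 1 / 8 -2 9]. Elementwise product with the kernel and sum: 0·1 + 0·-1 + 8·2 + 1·-1 + 8·-2 + -2·1 + 9·2.

6 15 -9
9 -10 -6
-6 7 4
-1 11 19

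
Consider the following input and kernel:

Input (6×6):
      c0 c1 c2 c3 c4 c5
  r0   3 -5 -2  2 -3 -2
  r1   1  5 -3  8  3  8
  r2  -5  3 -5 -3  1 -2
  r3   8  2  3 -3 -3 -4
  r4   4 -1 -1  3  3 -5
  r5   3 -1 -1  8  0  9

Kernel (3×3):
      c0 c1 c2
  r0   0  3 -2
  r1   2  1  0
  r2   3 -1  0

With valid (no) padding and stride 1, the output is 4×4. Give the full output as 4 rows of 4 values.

Output[0,0]: The receptive field on the input at this output position is [3 -5 -2 / 1 5 -3 / -5 3 -5]. Elementwise product with the kernel and sum: -5·3 + -2·-2 + 1·2 + 5·1 + -5·3 + 3·-1.

-22 11 2 4
36 -21 17 -18
50 -4 -14 4
17 10 -13 32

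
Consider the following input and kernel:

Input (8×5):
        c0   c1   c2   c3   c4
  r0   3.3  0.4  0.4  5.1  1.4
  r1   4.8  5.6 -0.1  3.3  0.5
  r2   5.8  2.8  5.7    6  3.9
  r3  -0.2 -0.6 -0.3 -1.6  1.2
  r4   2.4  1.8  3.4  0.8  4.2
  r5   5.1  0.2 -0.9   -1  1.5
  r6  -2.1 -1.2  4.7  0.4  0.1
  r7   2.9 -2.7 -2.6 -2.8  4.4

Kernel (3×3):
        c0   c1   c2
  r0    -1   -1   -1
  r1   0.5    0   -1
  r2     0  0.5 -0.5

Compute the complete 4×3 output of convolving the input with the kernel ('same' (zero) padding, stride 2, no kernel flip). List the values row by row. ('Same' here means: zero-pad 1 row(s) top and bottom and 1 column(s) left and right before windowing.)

Output[0,0]: The receptive field on the zero-padded input at this output position is [0 0 0 / 0 3.3 0.4 / 0 4.8 5.6]. Elementwise product with the kernel and sum: 0·-1 + 0·-1 + 0·-1 + 0·0.5 + 0.4·-1 + 4.8·0.5 + 5.6·-0.5.

-0.8 -6.6 2.8
-13 -12.75 -0.2
1.45 2.65 1.55
-1.3 0.8 1.9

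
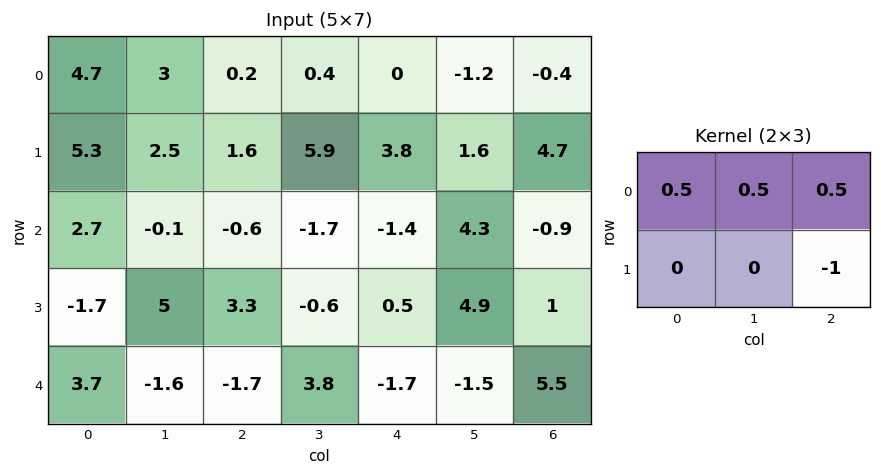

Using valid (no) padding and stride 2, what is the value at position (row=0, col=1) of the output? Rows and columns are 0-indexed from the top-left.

The receptive field on the input at this output position is [0.2 0.4 0 / 1.6 5.9 3.8]. Elementwise product with the kernel and sum: 0.2·0.5 + 0.4·0.5 + 0·0.5 + 3.8·-1.

-3.5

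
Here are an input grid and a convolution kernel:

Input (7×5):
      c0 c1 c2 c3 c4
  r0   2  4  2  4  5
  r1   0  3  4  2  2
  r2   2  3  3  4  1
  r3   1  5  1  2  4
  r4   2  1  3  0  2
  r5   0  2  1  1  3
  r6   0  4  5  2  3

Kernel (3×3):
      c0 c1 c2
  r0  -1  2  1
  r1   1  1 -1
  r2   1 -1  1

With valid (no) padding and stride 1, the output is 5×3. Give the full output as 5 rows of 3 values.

9 13 15
9 15 11
16 9 10
9 5 11
5 8 4

Output[0,0]: The receptive field on the input at this output position is [2 4 2 / 0 3 4 / 2 3 3]. Elementwise product with the kernel and sum: 2·-1 + 4·2 + 2·1 + 0·1 + 3·1 + 4·-1 + 2·1 + 3·-1 + 3·1.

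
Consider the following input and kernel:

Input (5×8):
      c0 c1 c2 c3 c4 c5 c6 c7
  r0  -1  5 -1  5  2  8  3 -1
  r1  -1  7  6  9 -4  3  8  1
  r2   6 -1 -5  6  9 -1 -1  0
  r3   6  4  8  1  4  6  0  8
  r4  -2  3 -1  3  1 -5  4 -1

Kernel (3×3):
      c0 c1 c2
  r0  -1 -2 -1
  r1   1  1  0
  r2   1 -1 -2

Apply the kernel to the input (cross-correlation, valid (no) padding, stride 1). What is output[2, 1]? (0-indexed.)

15

The receptive field on the input at this output position is [-1 -5 6 / 4 8 1 / 3 -1 3]. Elementwise product with the kernel and sum: -1·-1 + -5·-2 + 6·-1 + 4·1 + 8·1 + 3·1 + -1·-1 + 3·-2.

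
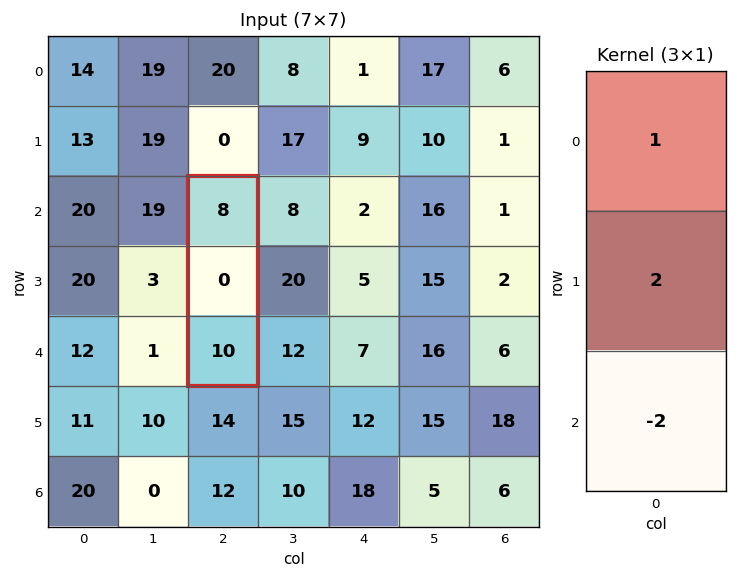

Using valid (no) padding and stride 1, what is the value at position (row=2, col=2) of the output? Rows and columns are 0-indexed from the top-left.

-12

The receptive field on the input at this output position is [8 / 0 / 10]. Elementwise product with the kernel and sum: 8·1 + 0·2 + 10·-2.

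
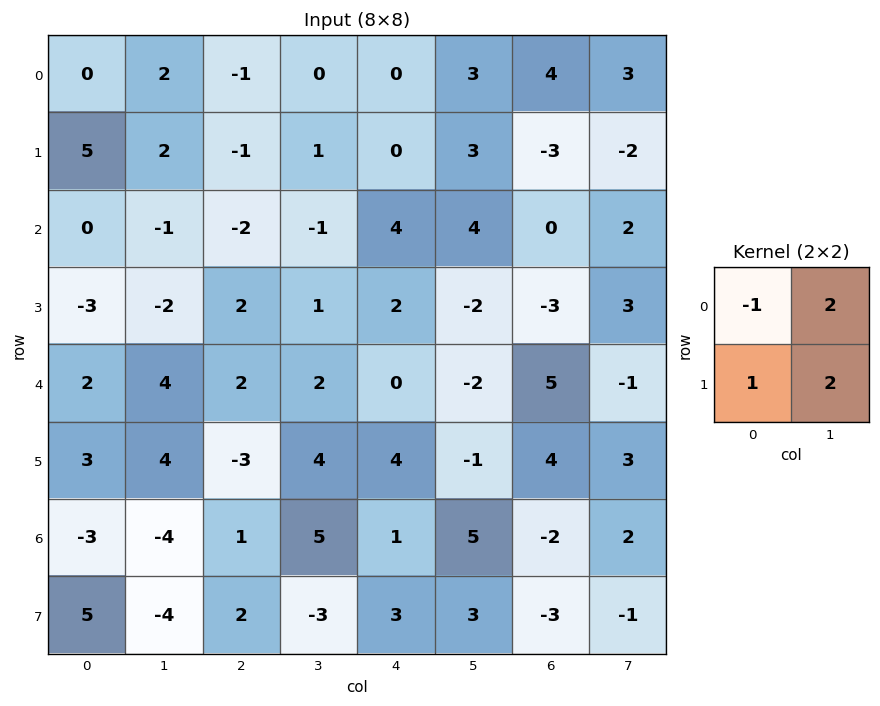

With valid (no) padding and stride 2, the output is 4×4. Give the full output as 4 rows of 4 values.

Output[0,0]: The receptive field on the input at this output position is [0 2 / 5 2]. Elementwise product with the kernel and sum: 0·-1 + 2·2 + 5·1 + 2·2.
Output[0,1]: The receptive field on the input at this output position is [-1 0 / -1 1]. Elementwise product with the kernel and sum: -1·-1 + 0·2 + -1·1 + 1·2.

13 2 12 -5
-9 4 2 7
17 7 -2 3
-8 5 18 1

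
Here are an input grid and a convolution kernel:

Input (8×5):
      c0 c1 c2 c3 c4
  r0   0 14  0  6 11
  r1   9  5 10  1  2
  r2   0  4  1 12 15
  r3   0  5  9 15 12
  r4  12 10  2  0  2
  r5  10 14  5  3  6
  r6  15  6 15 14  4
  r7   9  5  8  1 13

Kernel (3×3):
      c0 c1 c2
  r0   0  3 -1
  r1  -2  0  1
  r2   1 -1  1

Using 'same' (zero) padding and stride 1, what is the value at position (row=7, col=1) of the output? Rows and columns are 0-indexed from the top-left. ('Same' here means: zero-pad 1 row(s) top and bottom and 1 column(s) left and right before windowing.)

-7

The receptive field on the zero-padded input at this output position is [15 6 15 / 9 5 8 / 0 0 0]. Elementwise product with the kernel and sum: 6·3 + 15·-1 + 9·-2 + 8·1 + 0·1 + 0·-1 + 0·1.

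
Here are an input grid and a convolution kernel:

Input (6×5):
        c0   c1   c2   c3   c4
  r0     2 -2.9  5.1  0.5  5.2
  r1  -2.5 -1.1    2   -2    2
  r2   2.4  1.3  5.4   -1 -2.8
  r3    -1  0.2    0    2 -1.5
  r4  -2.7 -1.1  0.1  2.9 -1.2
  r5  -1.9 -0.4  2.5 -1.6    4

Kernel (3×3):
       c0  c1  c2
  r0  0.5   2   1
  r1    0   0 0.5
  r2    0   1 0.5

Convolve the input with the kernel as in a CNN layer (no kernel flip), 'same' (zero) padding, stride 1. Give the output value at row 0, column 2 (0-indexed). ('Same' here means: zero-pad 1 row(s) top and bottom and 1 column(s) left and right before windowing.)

The receptive field on the zero-padded input at this output position is [0 0 0 / -2.9 5.1 0.5 / -1.1 2 -2]. Elementwise product with the kernel and sum: 0·0.5 + 0·2 + 0·1 + 0.5·0.5 + 2·1 + -2·0.5.

1.25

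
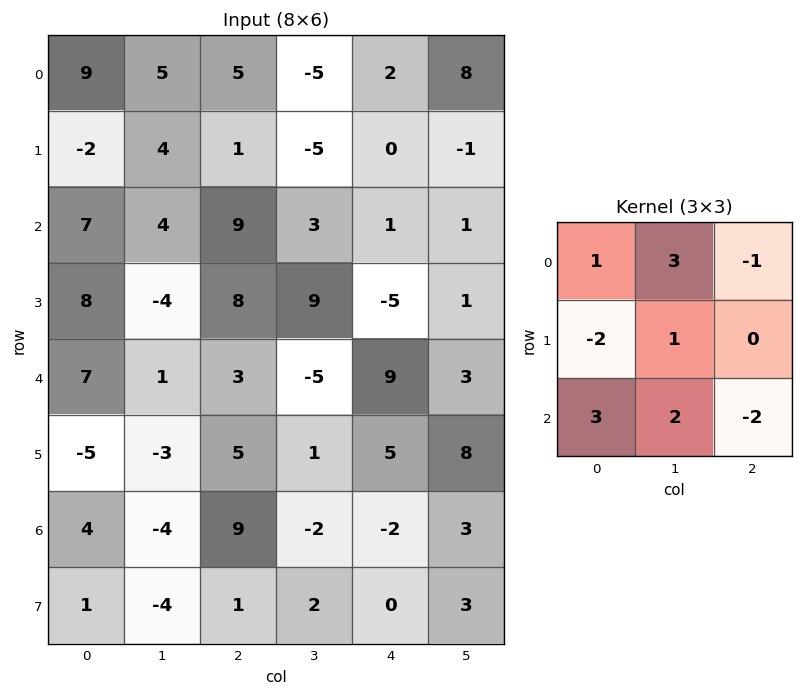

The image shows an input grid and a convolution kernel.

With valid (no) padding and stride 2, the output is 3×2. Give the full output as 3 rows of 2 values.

38 12
7 -9
0 -3

Output[0,0]: The receptive field on the input at this output position is [9 5 5 / -2 4 1 / 7 4 9]. Elementwise product with the kernel and sum: 9·1 + 5·3 + 5·-1 + -2·-2 + 4·1 + 7·3 + 4·2 + 9·-2.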